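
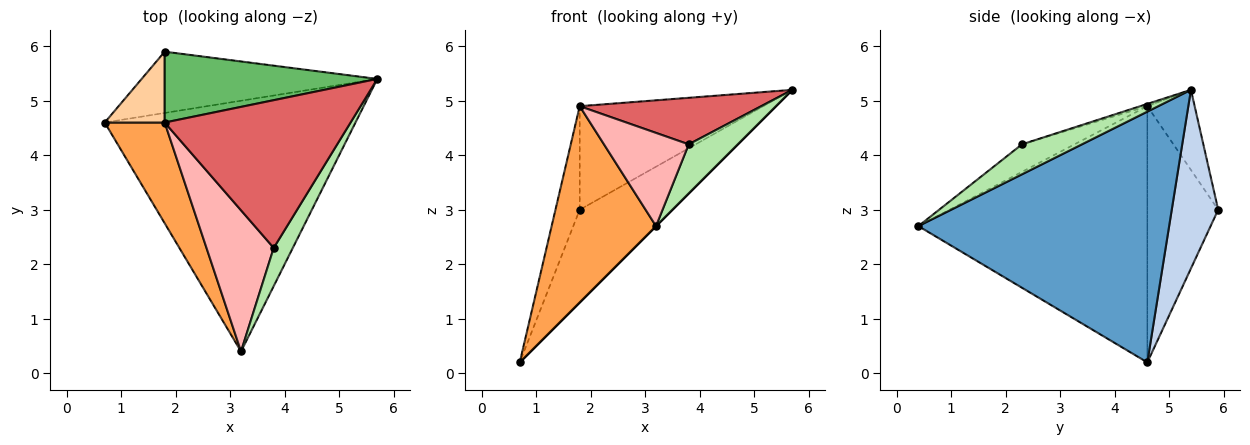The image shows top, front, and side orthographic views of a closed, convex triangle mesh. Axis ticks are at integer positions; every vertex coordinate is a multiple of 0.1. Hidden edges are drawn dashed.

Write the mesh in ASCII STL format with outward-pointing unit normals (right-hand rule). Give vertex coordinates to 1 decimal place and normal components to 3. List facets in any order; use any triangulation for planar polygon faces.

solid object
 facet normal 0.707 0.000 -0.707
  outer loop
   vertex 3.2 0.4 2.7
   vertex 0.7 4.6 0.2
   vertex 5.7 5.4 5.2
  endloop
 endfacet
 facet normal 0.386 0.770 -0.509
  outer loop
   vertex 1.8 5.9 3.0
   vertex 5.7 5.4 5.2
   vertex 0.7 4.6 0.2
  endloop
 endfacet
 facet normal -0.890 -0.406 0.208
  outer loop
   vertex 1.8 4.6 4.9
   vertex 0.7 4.6 0.2
   vertex 3.2 0.4 2.7
  endloop
 endfacet
 facet normal -0.924 0.316 0.216
  outer loop
   vertex 1.8 4.6 4.9
   vertex 1.8 5.9 3.0
   vertex 0.7 4.6 0.2
  endloop
 endfacet
 facet normal -0.208 0.807 0.552
  outer loop
   vertex 1.8 4.6 4.9
   vertex 5.7 5.4 5.2
   vertex 1.8 5.9 3.0
  endloop
 endfacet
 facet normal 0.694 -0.568 0.442
  outer loop
   vertex 3.8 2.3 4.2
   vertex 3.2 0.4 2.7
   vertex 5.7 5.4 5.2
  endloop
 endfacet
 facet normal -0.012 -0.300 0.954
  outer loop
   vertex 3.8 2.3 4.2
   vertex 5.7 5.4 5.2
   vertex 1.8 4.6 4.9
  endloop
 endfacet
 facet normal -0.323 -0.521 0.790
  outer loop
   vertex 3.8 2.3 4.2
   vertex 1.8 4.6 4.9
   vertex 3.2 0.4 2.7
  endloop
 endfacet
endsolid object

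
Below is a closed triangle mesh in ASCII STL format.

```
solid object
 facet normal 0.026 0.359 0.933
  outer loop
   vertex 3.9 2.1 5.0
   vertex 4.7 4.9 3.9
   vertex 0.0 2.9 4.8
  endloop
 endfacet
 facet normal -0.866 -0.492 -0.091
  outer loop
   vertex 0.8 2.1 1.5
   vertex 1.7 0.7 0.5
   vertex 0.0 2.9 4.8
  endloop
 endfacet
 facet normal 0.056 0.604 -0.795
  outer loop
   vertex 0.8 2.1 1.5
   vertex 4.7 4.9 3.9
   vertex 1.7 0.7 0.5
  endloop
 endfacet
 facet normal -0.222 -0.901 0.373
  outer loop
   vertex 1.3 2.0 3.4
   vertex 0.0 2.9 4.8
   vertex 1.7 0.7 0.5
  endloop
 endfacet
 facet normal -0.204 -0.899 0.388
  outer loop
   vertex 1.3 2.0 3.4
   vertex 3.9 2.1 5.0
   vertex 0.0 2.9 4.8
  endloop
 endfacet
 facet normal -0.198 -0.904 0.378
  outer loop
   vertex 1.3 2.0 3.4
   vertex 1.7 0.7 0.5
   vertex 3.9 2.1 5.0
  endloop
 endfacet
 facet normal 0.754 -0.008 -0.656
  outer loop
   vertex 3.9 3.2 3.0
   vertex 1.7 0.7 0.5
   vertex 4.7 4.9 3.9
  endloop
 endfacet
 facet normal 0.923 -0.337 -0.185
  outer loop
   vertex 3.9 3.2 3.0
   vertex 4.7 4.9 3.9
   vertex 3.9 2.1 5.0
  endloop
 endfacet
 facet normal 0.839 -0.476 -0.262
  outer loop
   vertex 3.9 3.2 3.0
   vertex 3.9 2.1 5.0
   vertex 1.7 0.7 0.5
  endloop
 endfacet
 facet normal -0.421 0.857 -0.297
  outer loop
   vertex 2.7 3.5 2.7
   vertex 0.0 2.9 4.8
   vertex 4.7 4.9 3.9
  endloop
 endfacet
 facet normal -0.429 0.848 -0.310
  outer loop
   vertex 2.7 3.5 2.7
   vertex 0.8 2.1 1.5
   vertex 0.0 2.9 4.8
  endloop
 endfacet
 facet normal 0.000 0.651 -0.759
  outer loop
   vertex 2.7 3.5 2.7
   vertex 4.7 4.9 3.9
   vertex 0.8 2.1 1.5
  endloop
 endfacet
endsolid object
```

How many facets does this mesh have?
12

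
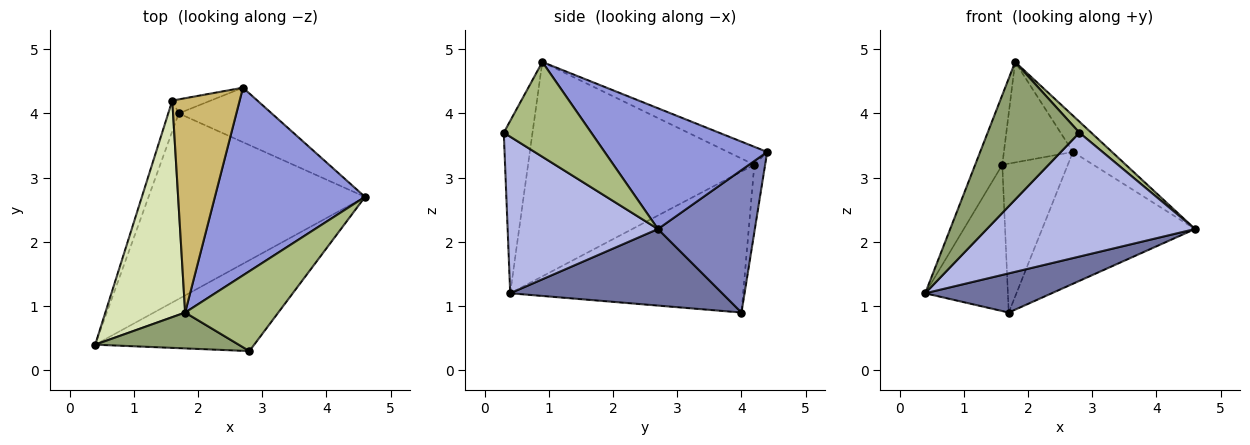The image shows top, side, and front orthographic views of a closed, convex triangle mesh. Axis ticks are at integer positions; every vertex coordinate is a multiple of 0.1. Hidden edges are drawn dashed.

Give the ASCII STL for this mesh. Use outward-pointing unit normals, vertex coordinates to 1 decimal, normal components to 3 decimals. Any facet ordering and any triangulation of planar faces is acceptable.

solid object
 facet normal 0.327 -0.195 -0.925
  outer loop
   vertex 1.7 4.0 0.9
   vertex 4.6 2.7 2.2
   vertex 0.4 0.4 1.2
  endloop
 endfacet
 facet normal 0.505 0.797 -0.330
  outer loop
   vertex 2.7 4.4 3.4
   vertex 4.6 2.7 2.2
   vertex 1.7 4.0 0.9
  endloop
 endfacet
 facet normal 0.620 0.149 0.771
  outer loop
   vertex 2.7 4.4 3.4
   vertex 1.8 0.9 4.8
   vertex 4.6 2.7 2.2
  endloop
 endfacet
 facet normal 0.503 -0.697 -0.511
  outer loop
   vertex 2.8 0.3 3.7
   vertex 0.4 0.4 1.2
   vertex 4.6 2.7 2.2
  endloop
 endfacet
 facet normal -0.290 -0.926 0.241
  outer loop
   vertex 2.8 0.3 3.7
   vertex 1.8 0.9 4.8
   vertex 0.4 0.4 1.2
  endloop
 endfacet
 facet normal 0.710 -0.096 0.698
  outer loop
   vertex 2.8 0.3 3.7
   vertex 4.6 2.7 2.2
   vertex 1.8 0.9 4.8
  endloop
 endfacet
 facet normal -0.940 0.334 -0.070
  outer loop
   vertex 1.6 4.2 3.2
   vertex 1.7 4.0 0.9
   vertex 0.4 0.4 1.2
  endloop
 endfacet
 facet normal -0.931 0.112 0.347
  outer loop
   vertex 1.6 4.2 3.2
   vertex 0.4 0.4 1.2
   vertex 1.8 0.9 4.8
  endloop
 endfacet
 facet normal -0.162 0.982 -0.092
  outer loop
   vertex 1.6 4.2 3.2
   vertex 2.7 4.4 3.4
   vertex 1.7 4.0 0.9
  endloop
 endfacet
 facet normal -0.235 0.412 0.880
  outer loop
   vertex 1.6 4.2 3.2
   vertex 1.8 0.9 4.8
   vertex 2.7 4.4 3.4
  endloop
 endfacet
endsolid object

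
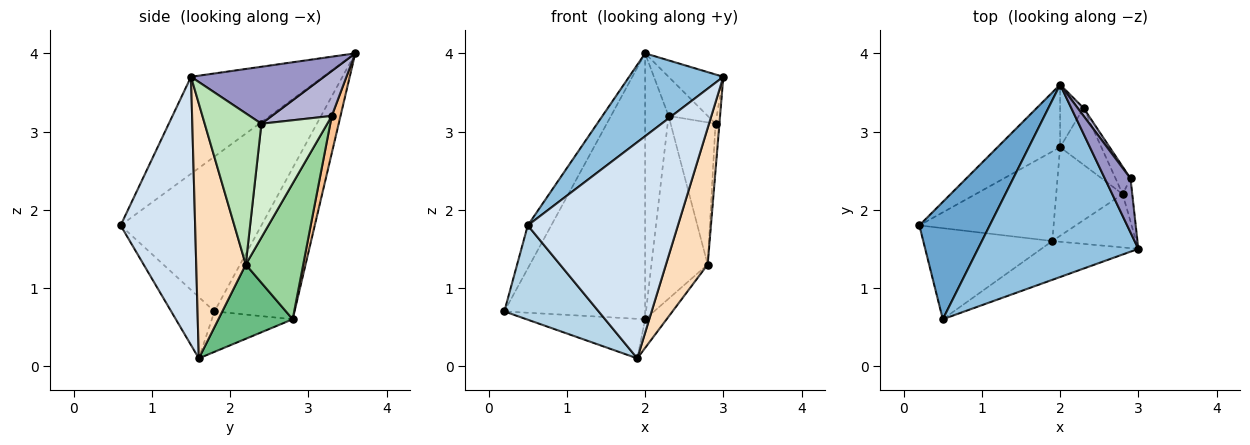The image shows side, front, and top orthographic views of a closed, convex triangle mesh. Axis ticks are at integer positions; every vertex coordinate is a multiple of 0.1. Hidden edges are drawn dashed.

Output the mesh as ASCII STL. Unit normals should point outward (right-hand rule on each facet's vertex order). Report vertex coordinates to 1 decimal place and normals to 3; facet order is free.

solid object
 facet normal -0.900 0.150 0.409
  outer loop
   vertex 0.5 0.6 1.8
   vertex 2.0 3.6 4.0
   vertex 0.2 1.8 0.7
  endloop
 endfacet
 facet normal -0.486 -0.346 0.803
  outer loop
   vertex 0.5 0.6 1.8
   vertex 3.0 1.5 3.7
   vertex 2.0 3.6 4.0
  endloop
 endfacet
 facet normal -0.313 -0.683 -0.660
  outer loop
   vertex 0.5 0.6 1.8
   vertex 0.2 1.8 0.7
   vertex 1.9 1.6 0.1
  endloop
 endfacet
 facet normal 0.439 -0.884 -0.159
  outer loop
   vertex 0.5 0.6 1.8
   vertex 1.9 1.6 0.1
   vertex 3.0 1.5 3.7
  endloop
 endfacet
 facet normal -0.484 0.852 -0.200
  outer loop
   vertex 2.0 2.8 0.6
   vertex 0.2 1.8 0.7
   vertex 2.0 3.6 4.0
  endloop
 endfacet
 facet normal -0.265 0.390 -0.882
  outer loop
   vertex 2.0 2.8 0.6
   vertex 1.9 1.6 0.1
   vertex 0.2 1.8 0.7
  endloop
 endfacet
 facet normal 0.341 0.915 -0.215
  outer loop
   vertex 2.3 3.3 3.2
   vertex 2.0 2.8 0.6
   vertex 2.0 3.6 4.0
  endloop
 endfacet
 facet normal 0.742 -0.625 -0.244
  outer loop
   vertex 2.8 2.2 1.3
   vertex 3.0 1.5 3.7
   vertex 1.9 1.6 0.1
  endloop
 endfacet
 facet normal 0.728 0.211 -0.652
  outer loop
   vertex 2.8 2.2 1.3
   vertex 1.9 1.6 0.1
   vertex 2.0 2.8 0.6
  endloop
 endfacet
 facet normal 0.698 0.684 -0.212
  outer loop
   vertex 2.8 2.2 1.3
   vertex 2.0 2.8 0.6
   vertex 2.3 3.3 3.2
  endloop
 endfacet
 facet normal 0.996 0.069 -0.063
  outer loop
   vertex 2.9 2.4 3.1
   vertex 3.0 1.5 3.7
   vertex 2.8 2.2 1.3
  endloop
 endfacet
 facet normal 0.822 0.560 -0.108
  outer loop
   vertex 2.9 2.4 3.1
   vertex 2.8 2.2 1.3
   vertex 2.3 3.3 3.2
  endloop
 endfacet
 facet normal 0.853 0.351 0.385
  outer loop
   vertex 2.9 2.4 3.1
   vertex 2.0 3.6 4.0
   vertex 3.0 1.5 3.7
  endloop
 endfacet
 facet normal 0.833 0.543 0.109
  outer loop
   vertex 2.9 2.4 3.1
   vertex 2.3 3.3 3.2
   vertex 2.0 3.6 4.0
  endloop
 endfacet
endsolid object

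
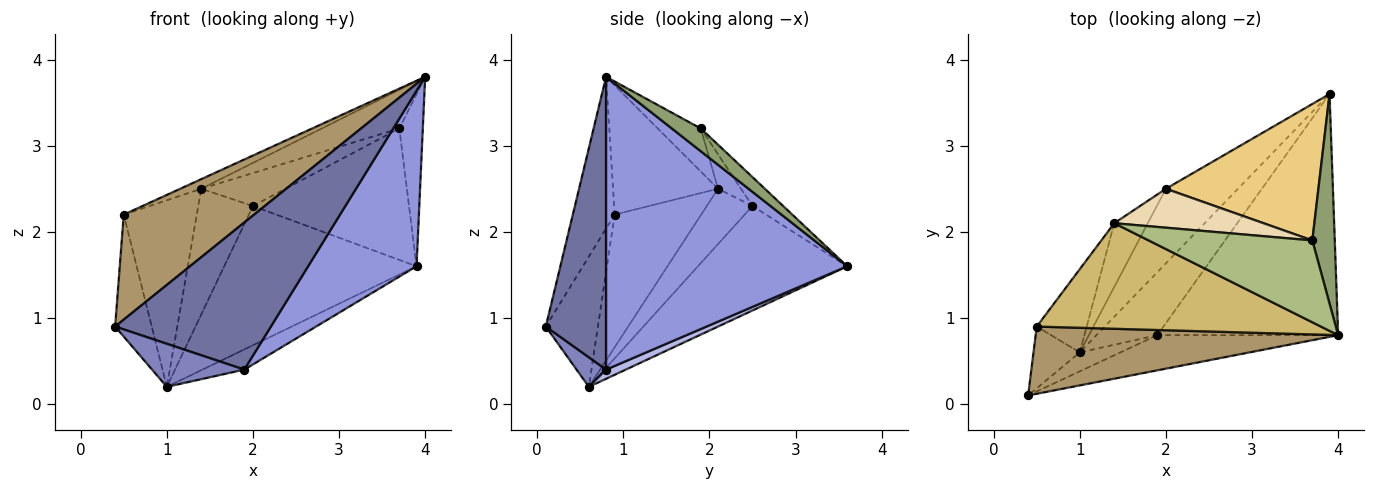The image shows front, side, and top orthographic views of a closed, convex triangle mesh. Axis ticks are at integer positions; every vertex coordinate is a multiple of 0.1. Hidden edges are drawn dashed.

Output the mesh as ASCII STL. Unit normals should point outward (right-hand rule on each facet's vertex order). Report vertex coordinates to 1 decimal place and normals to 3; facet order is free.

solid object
 facet normal 0.352 -0.910 -0.218
  outer loop
   vertex 1.9 0.8 0.4
   vertex 4.0 0.8 3.8
   vertex 0.4 0.1 0.9
  endloop
 endfacet
 facet normal 0.281 -0.878 -0.387
  outer loop
   vertex 1.9 0.8 0.4
   vertex 0.4 0.1 0.9
   vertex 1.0 0.6 0.2
  endloop
 endfacet
 facet normal 0.795 -0.357 -0.491
  outer loop
   vertex 1.9 0.8 0.4
   vertex 3.9 3.6 1.6
   vertex 4.0 0.8 3.8
  endloop
 endfacet
 facet normal 0.142 0.302 -0.943
  outer loop
   vertex 1.9 0.8 0.4
   vertex 1.0 0.6 0.2
   vertex 3.9 3.6 1.6
  endloop
 endfacet
 facet normal 0.617 0.500 0.608
  outer loop
   vertex 3.7 1.9 3.2
   vertex 4.0 0.8 3.8
   vertex 3.9 3.6 1.6
  endloop
 endfacet
 facet normal -0.231 0.416 0.879
  outer loop
   vertex 3.7 1.9 3.2
   vertex 1.4 2.1 2.5
   vertex 4.0 0.8 3.8
  endloop
 endfacet
 facet normal -0.786 0.552 -0.279
  outer loop
   vertex 0.5 0.9 2.2
   vertex 1.0 0.6 0.2
   vertex 0.4 0.1 0.9
  endloop
 endfacet
 facet normal -0.734 0.620 -0.277
  outer loop
   vertex 0.5 0.9 2.2
   vertex 1.4 2.1 2.5
   vertex 1.0 0.6 0.2
  endloop
 endfacet
 facet normal -0.261 -0.813 0.520
  outer loop
   vertex 0.5 0.9 2.2
   vertex 0.4 0.1 0.9
   vertex 4.0 0.8 3.8
  endloop
 endfacet
 facet normal -0.412 0.082 0.907
  outer loop
   vertex 0.5 0.9 2.2
   vertex 4.0 0.8 3.8
   vertex 1.4 2.1 2.5
  endloop
 endfacet
 facet normal -0.135 0.687 0.714
  outer loop
   vertex 2.0 2.5 2.3
   vertex 3.7 1.9 3.2
   vertex 3.9 3.6 1.6
  endloop
 endfacet
 facet normal -0.173 0.636 0.752
  outer loop
   vertex 2.0 2.5 2.3
   vertex 1.4 2.1 2.5
   vertex 3.7 1.9 3.2
  endloop
 endfacet
 facet normal -0.565 0.728 -0.389
  outer loop
   vertex 2.0 2.5 2.3
   vertex 3.9 3.6 1.6
   vertex 1.0 0.6 0.2
  endloop
 endfacet
 facet normal -0.598 0.715 -0.362
  outer loop
   vertex 2.0 2.5 2.3
   vertex 1.0 0.6 0.2
   vertex 1.4 2.1 2.5
  endloop
 endfacet
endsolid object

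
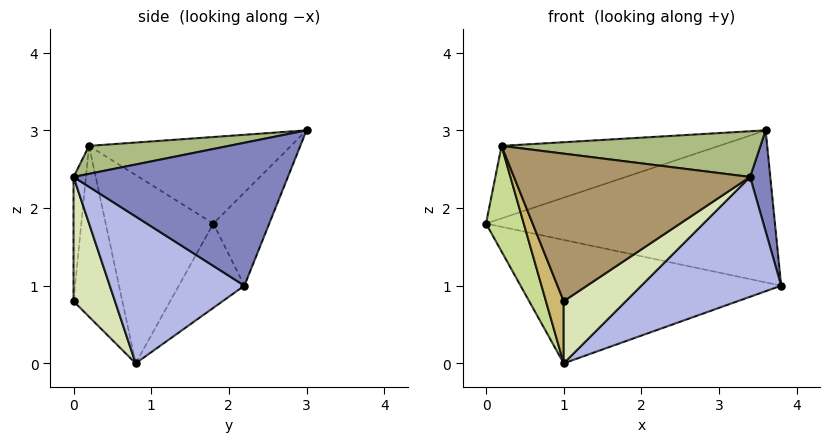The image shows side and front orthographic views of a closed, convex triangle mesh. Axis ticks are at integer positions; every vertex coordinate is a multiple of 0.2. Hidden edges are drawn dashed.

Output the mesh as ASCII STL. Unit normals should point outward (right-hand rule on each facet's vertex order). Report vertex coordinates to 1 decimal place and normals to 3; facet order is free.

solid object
 facet normal -0.176 0.908 -0.381
  outer loop
   vertex 3.6 3.0 3.0
   vertex 3.8 2.2 1.0
   vertex 0.0 1.8 1.8
  endloop
 endfacet
 facet normal 0.986 -0.093 0.136
  outer loop
   vertex 3.6 3.0 3.0
   vertex 3.4 0.0 2.4
   vertex 3.8 2.2 1.0
  endloop
 endfacet
 facet normal -0.202 0.804 -0.559
  outer loop
   vertex 1.0 0.8 0.0
   vertex 0.0 1.8 1.8
   vertex 3.8 2.2 1.0
  endloop
 endfacet
 facet normal 0.507 -0.526 -0.682
  outer loop
   vertex 1.0 0.8 0.0
   vertex 3.8 2.2 1.0
   vertex 3.4 0.0 2.4
  endloop
 endfacet
 facet normal -0.413 0.445 0.795
  outer loop
   vertex 0.2 0.2 2.8
   vertex 3.6 3.0 3.0
   vertex 0.0 1.8 1.8
  endloop
 endfacet
 facet normal 0.109 -0.202 0.973
  outer loop
   vertex 0.2 0.2 2.8
   vertex 3.4 0.0 2.4
   vertex 3.6 3.0 3.0
  endloop
 endfacet
 facet normal -0.893 -0.313 -0.322
  outer loop
   vertex 0.2 0.2 2.8
   vertex 0.0 1.8 1.8
   vertex 1.0 0.8 0.0
  endloop
 endfacet
 facet normal 0.426 -0.640 -0.640
  outer loop
   vertex 1.0 0.0 0.8
   vertex 1.0 0.8 0.0
   vertex 3.4 0.0 2.4
  endloop
 endfacet
 facet normal -0.052 -0.996 0.079
  outer loop
   vertex 1.0 0.0 0.8
   vertex 3.4 0.0 2.4
   vertex 0.2 0.2 2.8
  endloop
 endfacet
 facet normal -0.889 -0.323 -0.323
  outer loop
   vertex 1.0 0.0 0.8
   vertex 0.2 0.2 2.8
   vertex 1.0 0.8 0.0
  endloop
 endfacet
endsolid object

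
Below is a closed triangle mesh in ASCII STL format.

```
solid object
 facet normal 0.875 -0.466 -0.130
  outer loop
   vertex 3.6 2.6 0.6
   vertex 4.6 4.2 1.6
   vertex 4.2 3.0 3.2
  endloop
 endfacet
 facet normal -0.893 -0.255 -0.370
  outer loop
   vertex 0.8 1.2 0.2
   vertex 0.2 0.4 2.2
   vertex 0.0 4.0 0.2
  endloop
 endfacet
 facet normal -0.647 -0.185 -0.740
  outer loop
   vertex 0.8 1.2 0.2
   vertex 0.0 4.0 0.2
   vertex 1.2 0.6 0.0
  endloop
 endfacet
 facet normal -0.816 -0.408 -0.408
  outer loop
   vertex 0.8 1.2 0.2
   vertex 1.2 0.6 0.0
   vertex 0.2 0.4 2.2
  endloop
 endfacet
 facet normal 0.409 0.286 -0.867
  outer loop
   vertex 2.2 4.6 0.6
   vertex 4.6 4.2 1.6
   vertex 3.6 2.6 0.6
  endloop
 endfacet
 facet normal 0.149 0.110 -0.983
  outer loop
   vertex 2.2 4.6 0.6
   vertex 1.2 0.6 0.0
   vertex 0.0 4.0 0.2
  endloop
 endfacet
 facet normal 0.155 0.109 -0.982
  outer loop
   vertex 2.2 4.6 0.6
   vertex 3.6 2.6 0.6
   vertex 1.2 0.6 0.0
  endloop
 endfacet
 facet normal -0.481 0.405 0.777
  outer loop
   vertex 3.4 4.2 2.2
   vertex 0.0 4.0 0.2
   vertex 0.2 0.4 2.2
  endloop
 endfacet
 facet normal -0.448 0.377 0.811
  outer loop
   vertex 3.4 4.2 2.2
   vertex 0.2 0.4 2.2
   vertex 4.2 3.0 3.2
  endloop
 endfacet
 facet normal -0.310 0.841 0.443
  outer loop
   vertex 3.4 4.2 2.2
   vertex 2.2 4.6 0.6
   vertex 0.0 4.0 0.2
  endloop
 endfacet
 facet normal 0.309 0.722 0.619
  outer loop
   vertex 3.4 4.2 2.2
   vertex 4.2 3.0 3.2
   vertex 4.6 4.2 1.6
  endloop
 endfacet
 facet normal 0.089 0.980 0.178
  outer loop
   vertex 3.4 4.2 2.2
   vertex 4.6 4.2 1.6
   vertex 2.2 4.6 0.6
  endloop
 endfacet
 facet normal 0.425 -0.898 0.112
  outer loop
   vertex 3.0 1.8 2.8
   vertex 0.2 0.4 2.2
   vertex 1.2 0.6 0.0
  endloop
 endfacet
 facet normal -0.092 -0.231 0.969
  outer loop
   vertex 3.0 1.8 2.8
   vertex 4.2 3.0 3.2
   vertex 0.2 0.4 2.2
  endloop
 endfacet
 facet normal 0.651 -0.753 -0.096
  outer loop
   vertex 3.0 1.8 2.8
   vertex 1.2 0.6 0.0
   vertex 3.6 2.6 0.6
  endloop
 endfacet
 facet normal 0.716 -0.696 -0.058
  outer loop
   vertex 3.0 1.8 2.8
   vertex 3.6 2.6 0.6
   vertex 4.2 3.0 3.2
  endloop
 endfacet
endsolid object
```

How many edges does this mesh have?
24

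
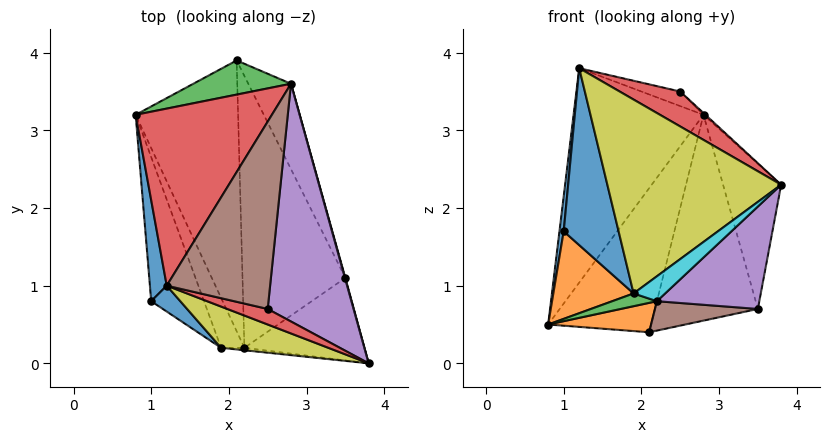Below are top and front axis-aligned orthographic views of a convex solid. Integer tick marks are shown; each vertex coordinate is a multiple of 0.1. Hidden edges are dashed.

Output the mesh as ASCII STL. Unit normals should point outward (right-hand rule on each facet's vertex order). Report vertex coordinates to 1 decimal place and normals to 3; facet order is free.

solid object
 facet normal -0.995 -0.034 0.098
  outer loop
   vertex 1.0 0.8 1.7
   vertex 1.2 1.0 3.8
   vertex 0.8 3.2 0.5
  endloop
 endfacet
 facet normal -0.018 -0.108 -0.994
  outer loop
   vertex 2.2 0.2 0.8
   vertex 0.8 3.2 0.5
   vertex 2.1 3.9 0.4
  endloop
 endfacet
 facet normal -0.452 0.868 0.206
  outer loop
   vertex 2.8 3.6 3.2
   vertex 2.1 3.9 0.4
   vertex 0.8 3.2 0.5
  endloop
 endfacet
 facet normal -0.712 0.541 0.447
  outer loop
   vertex 2.8 3.6 3.2
   vertex 0.8 3.2 0.5
   vertex 1.2 1.0 3.8
  endloop
 endfacet
 facet normal 0.441 -0.699 -0.563
  outer loop
   vertex 3.5 1.1 0.7
   vertex 3.8 0.0 2.3
   vertex 2.2 0.2 0.8
  endloop
 endfacet
 facet normal -0.002 -0.108 -0.994
  outer loop
   vertex 3.5 1.1 0.7
   vertex 2.2 0.2 0.8
   vertex 2.1 3.9 0.4
  endloop
 endfacet
 facet normal 0.964 0.267 0.003
  outer loop
   vertex 3.5 1.1 0.7
   vertex 2.8 3.6 3.2
   vertex 3.8 0.0 2.3
  endloop
 endfacet
 facet normal 0.888 0.425 -0.176
  outer loop
   vertex 3.5 1.1 0.7
   vertex 2.1 3.9 0.4
   vertex 2.8 3.6 3.2
  endloop
 endfacet
 facet normal -0.248 -0.948 0.201
  outer loop
   vertex 1.9 0.2 0.9
   vertex 3.8 0.0 2.3
   vertex 1.2 1.0 3.8
  endloop
 endfacet
 facet normal -0.033 -0.995 -0.098
  outer loop
   vertex 1.9 0.2 0.9
   vertex 2.2 0.2 0.8
   vertex 3.8 0.0 2.3
  endloop
 endfacet
 facet normal -0.469 -0.874 0.128
  outer loop
   vertex 1.9 0.2 0.9
   vertex 1.2 1.0 3.8
   vertex 1.0 0.8 1.7
  endloop
 endfacet
 facet normal -0.742 -0.348 -0.573
  outer loop
   vertex 1.9 0.2 0.9
   vertex 1.0 0.8 1.7
   vertex 0.8 3.2 0.5
  endloop
 endfacet
 facet normal -0.307 -0.236 -0.922
  outer loop
   vertex 1.9 0.2 0.9
   vertex 0.8 3.2 0.5
   vertex 2.2 0.2 0.8
  endloop
 endfacet
 facet normal -0.116 -0.908 0.403
  outer loop
   vertex 2.5 0.7 3.5
   vertex 1.2 1.0 3.8
   vertex 3.8 0.0 2.3
  endloop
 endfacet
 facet normal 0.680 0.006 0.733
  outer loop
   vertex 2.5 0.7 3.5
   vertex 3.8 0.0 2.3
   vertex 2.8 3.6 3.2
  endloop
 endfacet
 facet normal 0.241 0.075 0.968
  outer loop
   vertex 2.5 0.7 3.5
   vertex 2.8 3.6 3.2
   vertex 1.2 1.0 3.8
  endloop
 endfacet
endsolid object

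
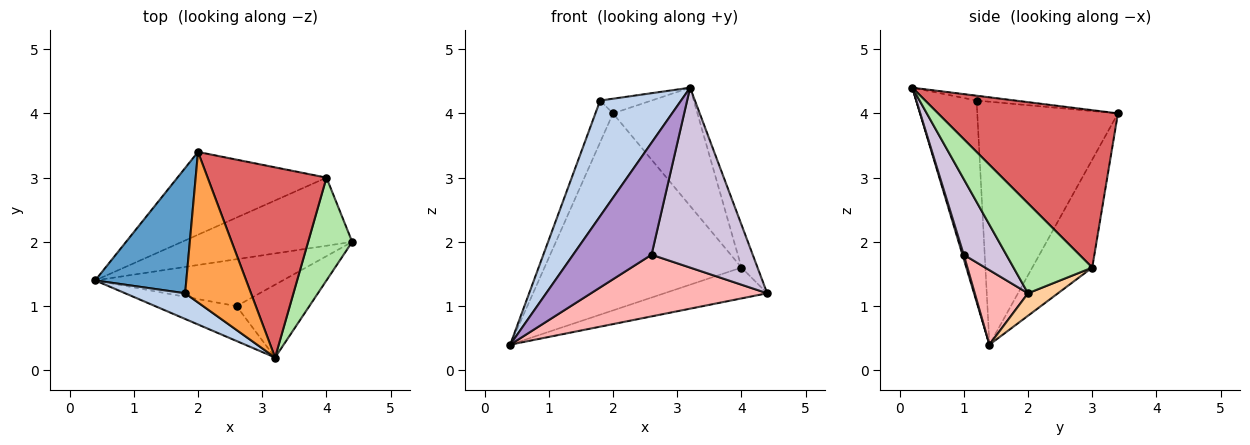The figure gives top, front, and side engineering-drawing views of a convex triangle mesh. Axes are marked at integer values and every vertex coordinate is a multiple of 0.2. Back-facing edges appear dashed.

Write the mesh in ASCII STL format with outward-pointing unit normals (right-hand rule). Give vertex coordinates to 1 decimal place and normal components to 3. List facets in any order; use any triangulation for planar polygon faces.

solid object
 facet normal -0.930 0.116 0.349
  outer loop
   vertex 1.8 1.2 4.2
   vertex 2.0 3.4 4.0
   vertex 0.4 1.4 0.4
  endloop
 endfacet
 facet normal -0.589 -0.789 0.175
  outer loop
   vertex 1.8 1.2 4.2
   vertex 0.4 1.4 0.4
   vertex 3.2 0.2 4.4
  endloop
 endfacet
 facet normal -0.073 0.097 0.993
  outer loop
   vertex 1.8 1.2 4.2
   vertex 3.2 0.2 4.4
   vertex 2.0 3.4 4.0
  endloop
 endfacet
 facet normal 0.119 0.410 -0.904
  outer loop
   vertex 4.0 3.0 1.6
   vertex 4.4 2.0 1.2
   vertex 0.4 1.4 0.4
  endloop
 endfacet
 facet normal -0.270 0.888 -0.373
  outer loop
   vertex 4.0 3.0 1.6
   vertex 0.4 1.4 0.4
   vertex 2.0 3.4 4.0
  endloop
 endfacet
 facet normal 0.883 0.180 0.433
  outer loop
   vertex 4.0 3.0 1.6
   vertex 3.2 0.2 4.4
   vertex 4.4 2.0 1.2
  endloop
 endfacet
 facet normal 0.747 0.351 0.564
  outer loop
   vertex 4.0 3.0 1.6
   vertex 2.0 3.4 4.0
   vertex 3.2 0.2 4.4
  endloop
 endfacet
 facet normal 0.234 -0.774 -0.589
  outer loop
   vertex 2.6 1.0 1.8
   vertex 0.4 1.4 0.4
   vertex 4.4 2.0 1.2
  endloop
 endfacet
 facet normal 0.016 -0.955 -0.297
  outer loop
   vertex 2.6 1.0 1.8
   vertex 3.2 0.2 4.4
   vertex 0.4 1.4 0.4
  endloop
 endfacet
 facet normal 0.363 -0.864 -0.350
  outer loop
   vertex 2.6 1.0 1.8
   vertex 4.4 2.0 1.2
   vertex 3.2 0.2 4.4
  endloop
 endfacet
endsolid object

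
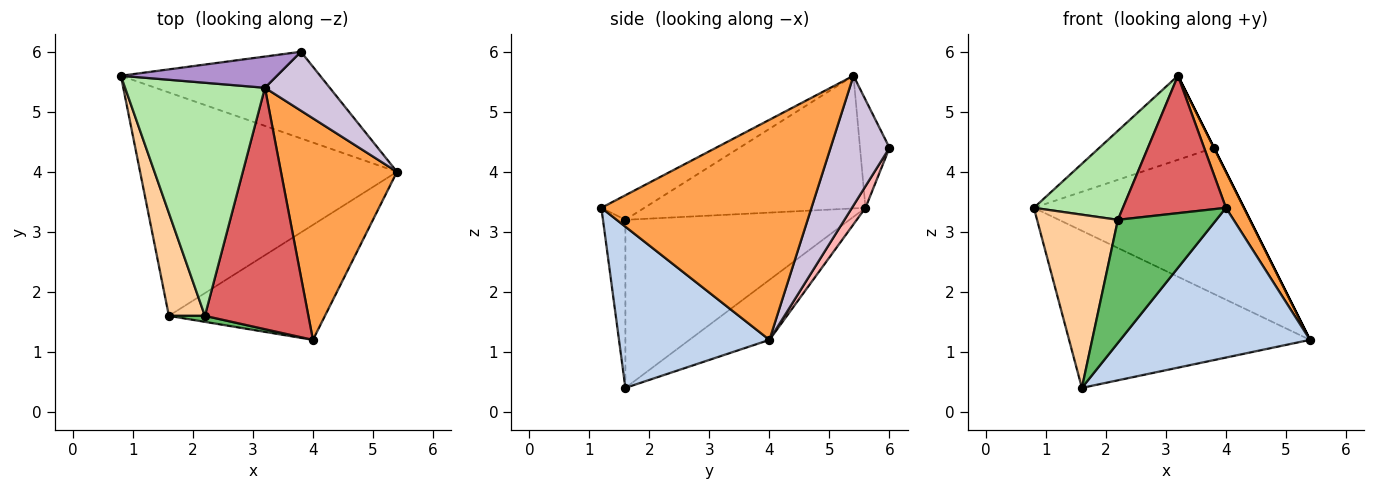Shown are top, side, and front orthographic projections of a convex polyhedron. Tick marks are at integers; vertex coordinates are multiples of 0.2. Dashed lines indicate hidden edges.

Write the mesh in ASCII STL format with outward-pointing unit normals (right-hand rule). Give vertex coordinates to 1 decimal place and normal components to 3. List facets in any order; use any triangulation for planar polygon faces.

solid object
 facet normal -0.188 0.565 -0.803
  outer loop
   vertex 1.6 1.6 0.4
   vertex 0.8 5.6 3.4
   vertex 5.4 4.0 1.2
  endloop
 endfacet
 facet normal 0.533 -0.671 -0.516
  outer loop
   vertex 4.0 1.2 3.4
   vertex 1.6 1.6 0.4
   vertex 5.4 4.0 1.2
  endloop
 endfacet
 facet normal 0.882 -0.076 0.465
  outer loop
   vertex 3.2 5.4 5.6
   vertex 4.0 1.2 3.4
   vertex 5.4 4.0 1.2
  endloop
 endfacet
 facet normal -0.922 -0.333 0.198
  outer loop
   vertex 2.2 1.6 3.2
   vertex 0.8 5.6 3.4
   vertex 1.6 1.6 0.4
  endloop
 endfacet
 facet normal -0.222 -0.974 0.048
  outer loop
   vertex 2.2 1.6 3.2
   vertex 1.6 1.6 0.4
   vertex 4.0 1.2 3.4
  endloop
 endfacet
 facet normal -0.663 -0.267 0.699
  outer loop
   vertex 2.2 1.6 3.2
   vertex 3.2 5.4 5.6
   vertex 0.8 5.6 3.4
  endloop
 endfacet
 facet normal -0.202 -0.484 0.851
  outer loop
   vertex 2.2 1.6 3.2
   vertex 4.0 1.2 3.4
   vertex 3.2 5.4 5.6
  endloop
 endfacet
 facet normal 0.055 0.859 -0.509
  outer loop
   vertex 3.8 6.0 4.4
   vertex 5.4 4.0 1.2
   vertex 0.8 5.6 3.4
  endloop
 endfacet
 facet normal -0.234 0.911 0.338
  outer loop
   vertex 3.8 6.0 4.4
   vertex 0.8 5.6 3.4
   vertex 3.2 5.4 5.6
  endloop
 endfacet
 facet normal 0.894 0.000 0.447
  outer loop
   vertex 3.8 6.0 4.4
   vertex 3.2 5.4 5.6
   vertex 5.4 4.0 1.2
  endloop
 endfacet
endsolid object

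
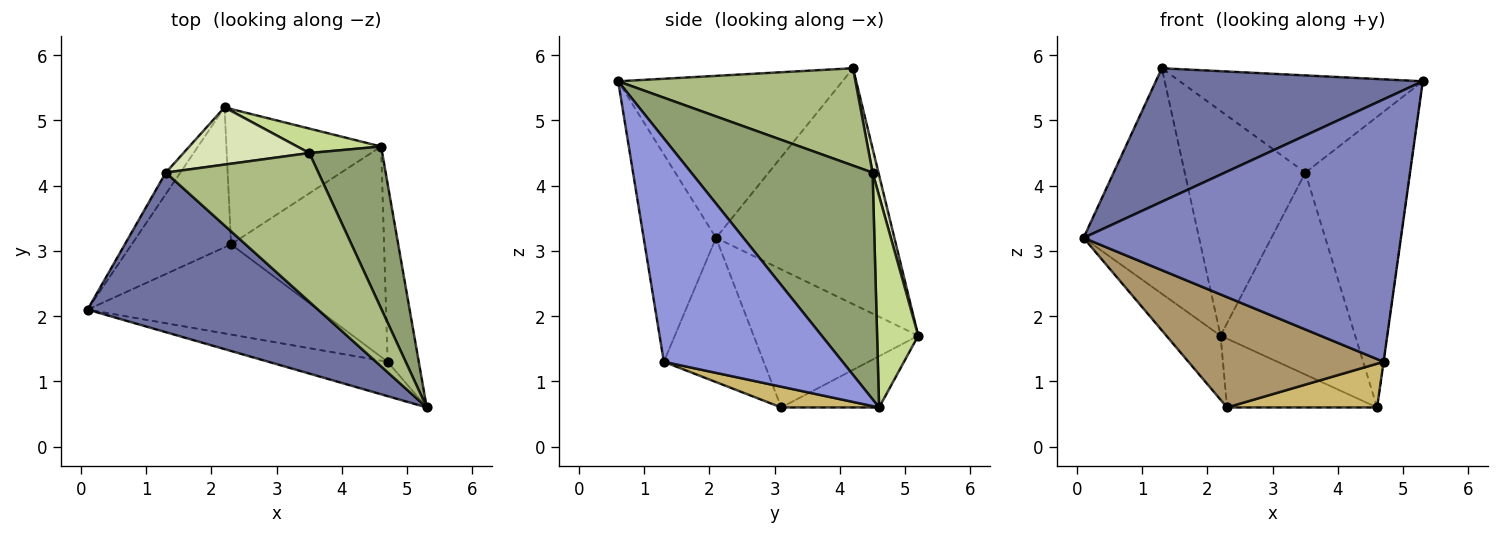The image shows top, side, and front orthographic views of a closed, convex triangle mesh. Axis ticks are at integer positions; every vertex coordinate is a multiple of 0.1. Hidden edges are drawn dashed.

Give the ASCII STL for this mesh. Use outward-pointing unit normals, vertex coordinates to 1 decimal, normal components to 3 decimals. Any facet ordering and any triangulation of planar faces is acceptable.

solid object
 facet normal -0.475 -0.565 0.675
  outer loop
   vertex 1.3 4.2 5.8
   vertex 0.1 2.1 3.2
   vertex 5.3 0.6 5.6
  endloop
 endfacet
 facet normal -0.221 -0.967 -0.127
  outer loop
   vertex 4.7 1.3 1.3
   vertex 5.3 0.6 5.6
   vertex 0.1 2.1 3.2
  endloop
 endfacet
 facet normal 0.990 0.001 -0.138
  outer loop
   vertex 4.7 1.3 1.3
   vertex 4.6 4.6 0.6
   vertex 5.3 0.6 5.6
  endloop
 endfacet
 facet normal -0.838 0.543 -0.052
  outer loop
   vertex 2.2 5.2 1.7
   vertex 0.1 2.1 3.2
   vertex 1.3 4.2 5.8
  endloop
 endfacet
 facet normal 0.834 0.481 0.268
  outer loop
   vertex 3.5 4.5 4.2
   vertex 5.3 0.6 5.6
   vertex 4.6 4.6 0.6
  endloop
 endfacet
 facet normal 0.471 0.483 0.738
  outer loop
   vertex 3.5 4.5 4.2
   vertex 1.3 4.2 5.8
   vertex 5.3 0.6 5.6
  endloop
 endfacet
 facet normal 0.290 0.950 0.115
  outer loop
   vertex 3.5 4.5 4.2
   vertex 4.6 4.6 0.6
   vertex 2.2 5.2 1.7
  endloop
 endfacet
 facet normal 0.047 0.968 0.246
  outer loop
   vertex 3.5 4.5 4.2
   vertex 2.2 5.2 1.7
   vertex 1.3 4.2 5.8
  endloop
 endfacet
 facet normal -0.368 -0.720 -0.588
  outer loop
   vertex 2.3 3.1 0.6
   vertex 4.7 1.3 1.3
   vertex 0.1 2.1 3.2
  endloop
 endfacet
 facet normal 0.132 -0.202 -0.971
  outer loop
   vertex 2.3 3.1 0.6
   vertex 4.6 4.6 0.6
   vertex 4.7 1.3 1.3
  endloop
 endfacet
 facet normal -0.784 0.258 -0.564
  outer loop
   vertex 2.3 3.1 0.6
   vertex 0.1 2.1 3.2
   vertex 2.2 5.2 1.7
  endloop
 endfacet
 facet normal -0.283 0.434 -0.855
  outer loop
   vertex 2.3 3.1 0.6
   vertex 2.2 5.2 1.7
   vertex 4.6 4.6 0.6
  endloop
 endfacet
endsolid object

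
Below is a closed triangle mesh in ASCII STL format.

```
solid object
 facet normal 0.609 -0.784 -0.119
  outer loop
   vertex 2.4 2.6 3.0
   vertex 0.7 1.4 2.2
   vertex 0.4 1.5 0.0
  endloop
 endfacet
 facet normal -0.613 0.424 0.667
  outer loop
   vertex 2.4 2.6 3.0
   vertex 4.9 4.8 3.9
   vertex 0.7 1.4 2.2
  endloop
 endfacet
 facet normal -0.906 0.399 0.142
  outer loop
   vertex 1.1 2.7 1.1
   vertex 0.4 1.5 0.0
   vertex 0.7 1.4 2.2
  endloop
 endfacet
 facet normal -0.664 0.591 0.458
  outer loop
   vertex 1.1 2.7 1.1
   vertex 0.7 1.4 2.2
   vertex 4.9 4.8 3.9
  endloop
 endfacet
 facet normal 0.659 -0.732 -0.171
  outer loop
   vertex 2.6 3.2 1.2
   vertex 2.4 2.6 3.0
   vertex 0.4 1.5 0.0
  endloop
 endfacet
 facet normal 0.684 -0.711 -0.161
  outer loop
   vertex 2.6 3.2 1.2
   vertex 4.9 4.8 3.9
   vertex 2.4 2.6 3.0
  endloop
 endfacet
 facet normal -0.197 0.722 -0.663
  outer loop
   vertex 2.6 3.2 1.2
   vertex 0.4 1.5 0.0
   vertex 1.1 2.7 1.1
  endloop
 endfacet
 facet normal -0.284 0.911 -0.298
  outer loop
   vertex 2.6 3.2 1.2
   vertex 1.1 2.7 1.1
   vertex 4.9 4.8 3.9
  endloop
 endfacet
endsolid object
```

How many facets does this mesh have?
8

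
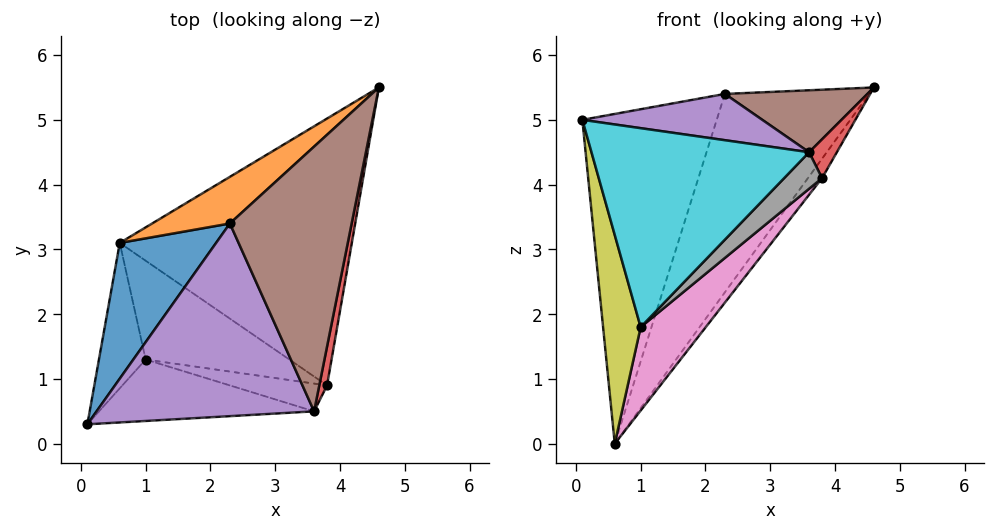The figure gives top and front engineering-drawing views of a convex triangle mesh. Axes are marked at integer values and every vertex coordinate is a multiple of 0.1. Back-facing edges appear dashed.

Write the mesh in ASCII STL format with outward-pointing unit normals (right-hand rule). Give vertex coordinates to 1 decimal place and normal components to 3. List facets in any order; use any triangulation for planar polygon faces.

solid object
 facet normal -0.808 0.545 0.224
  outer loop
   vertex 2.3 3.4 5.4
   vertex 0.6 3.1 0.0
   vertex 0.1 0.3 5.0
  endloop
 endfacet
 facet normal -0.668 0.724 0.170
  outer loop
   vertex 2.3 3.4 5.4
   vertex 4.6 5.5 5.5
   vertex 0.6 3.1 0.0
  endloop
 endfacet
 facet normal 0.799 0.044 -0.600
  outer loop
   vertex 3.8 0.9 4.1
   vertex 0.6 3.1 0.0
   vertex 4.6 5.5 5.5
  endloop
 endfacet
 facet normal 0.943 -0.236 0.236
  outer loop
   vertex 3.6 0.5 4.5
   vertex 3.8 0.9 4.1
   vertex 4.6 5.5 5.5
  endloop
 endfacet
 facet normal 0.151 -0.231 0.961
  outer loop
   vertex 3.6 0.5 4.5
   vertex 2.3 3.4 5.4
   vertex 0.1 0.3 5.0
  endloop
 endfacet
 facet normal 0.164 -0.225 0.961
  outer loop
   vertex 3.6 0.5 4.5
   vertex 4.6 5.5 5.5
   vertex 2.3 3.4 5.4
  endloop
 endfacet
 facet normal 0.472 -0.569 -0.674
  outer loop
   vertex 1.0 1.3 1.8
   vertex 0.6 3.1 0.0
   vertex 3.8 0.9 4.1
  endloop
 endfacet
 facet normal 0.358 -0.744 -0.565
  outer loop
   vertex 1.0 1.3 1.8
   vertex 3.8 0.9 4.1
   vertex 3.6 0.5 4.5
  endloop
 endfacet
 facet normal -0.746 -0.546 -0.381
  outer loop
   vertex 1.0 1.3 1.8
   vertex 0.1 0.3 5.0
   vertex 0.6 3.1 0.0
  endloop
 endfacet
 facet normal 0.012 -0.955 -0.295
  outer loop
   vertex 1.0 1.3 1.8
   vertex 3.6 0.5 4.5
   vertex 0.1 0.3 5.0
  endloop
 endfacet
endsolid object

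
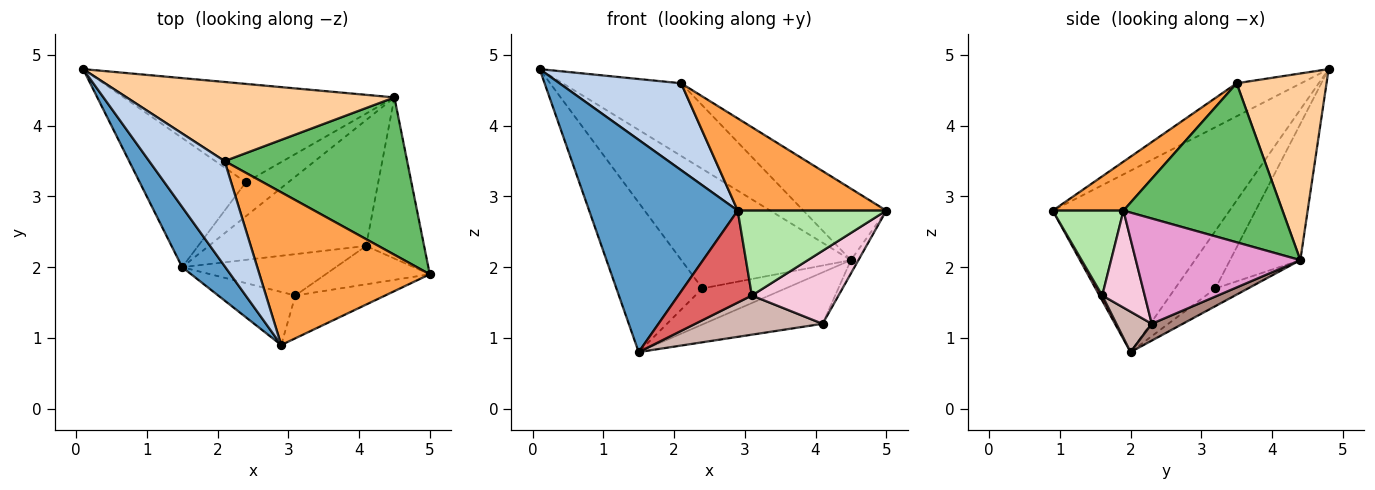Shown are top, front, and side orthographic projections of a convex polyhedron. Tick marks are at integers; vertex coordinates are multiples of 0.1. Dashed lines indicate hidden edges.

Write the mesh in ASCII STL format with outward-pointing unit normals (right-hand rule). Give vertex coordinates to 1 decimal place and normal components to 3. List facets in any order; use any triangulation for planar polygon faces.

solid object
 facet normal -0.753 -0.633 0.179
  outer loop
   vertex 1.5 2.0 0.8
   vertex 2.9 0.9 2.8
   vertex 0.1 4.8 4.8
  endloop
 endfacet
 facet normal -0.319 -0.604 0.730
  outer loop
   vertex 2.1 3.5 4.6
   vertex 0.1 4.8 4.8
   vertex 2.9 0.9 2.8
  endloop
 endfacet
 facet normal 0.239 -0.502 0.831
  outer loop
   vertex 2.1 3.5 4.6
   vertex 2.9 0.9 2.8
   vertex 5.0 1.9 2.8
  endloop
 endfacet
 facet normal 0.457 0.602 0.655
  outer loop
   vertex 2.1 3.5 4.6
   vertex 4.5 4.4 2.1
   vertex 0.1 4.8 4.8
  endloop
 endfacet
 facet normal 0.621 0.324 0.713
  outer loop
   vertex 2.1 3.5 4.6
   vertex 5.0 1.9 2.8
   vertex 4.5 4.4 2.1
  endloop
 endfacet
 facet normal 0.391 -0.822 -0.414
  outer loop
   vertex 3.1 1.6 1.6
   vertex 5.0 1.9 2.8
   vertex 2.9 0.9 2.8
  endloop
 endfacet
 facet normal 0.033 -0.866 -0.499
  outer loop
   vertex 3.1 1.6 1.6
   vertex 2.9 0.9 2.8
   vertex 1.5 2.0 0.8
  endloop
 endfacet
 facet normal -0.335 0.713 -0.616
  outer loop
   vertex 2.4 3.2 1.7
   vertex 1.5 2.0 0.8
   vertex 0.1 4.8 4.8
  endloop
 endfacet
 facet normal -0.305 0.735 -0.606
  outer loop
   vertex 2.4 3.2 1.7
   vertex 0.1 4.8 4.8
   vertex 4.5 4.4 2.1
  endloop
 endfacet
 facet normal -0.275 0.700 -0.659
  outer loop
   vertex 2.4 3.2 1.7
   vertex 4.5 4.4 2.1
   vertex 1.5 2.0 0.8
  endloop
 endfacet
 facet normal 0.098 0.376 -0.921
  outer loop
   vertex 4.1 2.3 1.2
   vertex 1.5 2.0 0.8
   vertex 4.5 4.4 2.1
  endloop
 endfacet
 facet normal 0.188 -0.676 -0.713
  outer loop
   vertex 4.1 2.3 1.2
   vertex 3.1 1.6 1.6
   vertex 1.5 2.0 0.8
  endloop
 endfacet
 facet normal 0.875 0.040 -0.482
  outer loop
   vertex 4.1 2.3 1.2
   vertex 4.5 4.4 2.1
   vertex 5.0 1.9 2.8
  endloop
 endfacet
 facet normal 0.398 -0.812 -0.427
  outer loop
   vertex 4.1 2.3 1.2
   vertex 5.0 1.9 2.8
   vertex 3.1 1.6 1.6
  endloop
 endfacet
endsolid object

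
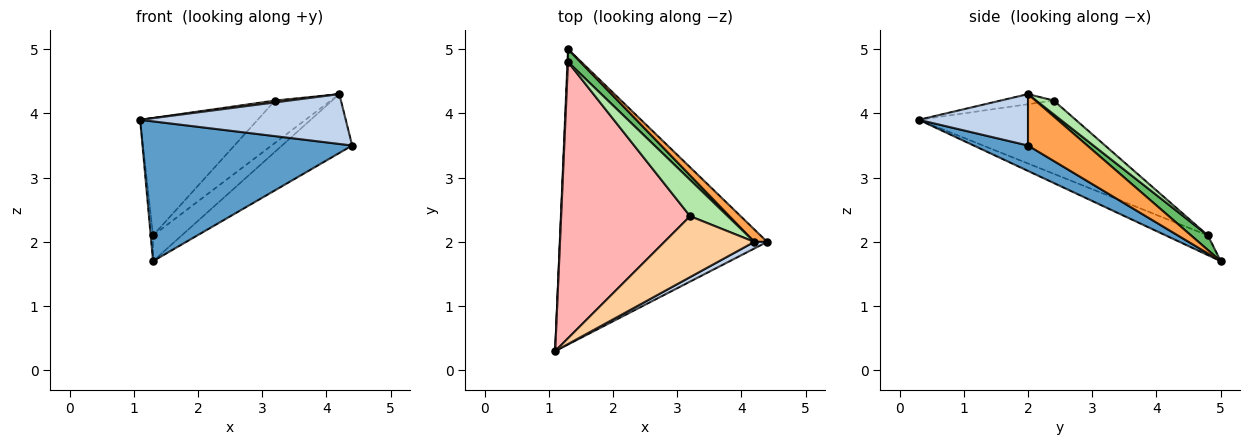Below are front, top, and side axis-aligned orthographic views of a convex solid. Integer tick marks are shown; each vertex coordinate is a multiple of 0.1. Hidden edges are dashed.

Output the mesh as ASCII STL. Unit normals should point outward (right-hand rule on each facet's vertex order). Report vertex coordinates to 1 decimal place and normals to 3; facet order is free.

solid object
 facet normal 0.110 -0.425 -0.898
  outer loop
   vertex 1.3 5.0 1.7
   vertex 4.4 2.0 3.5
   vertex 1.1 0.3 3.9
  endloop
 endfacet
 facet normal 0.466 -0.877 0.116
  outer loop
   vertex 4.2 2.0 4.3
   vertex 1.1 0.3 3.9
   vertex 4.4 2.0 3.5
  endloop
 endfacet
 facet normal 0.637 0.754 0.159
  outer loop
   vertex 4.2 2.0 4.3
   vertex 4.4 2.0 3.5
   vertex 1.3 5.0 1.7
  endloop
 endfacet
 facet normal -0.111 -0.030 0.993
  outer loop
   vertex 3.2 2.4 4.2
   vertex 1.1 0.3 3.9
   vertex 4.2 2.0 4.3
  endloop
 endfacet
 facet normal 0.464 0.792 0.396
  outer loop
   vertex 1.3 4.8 2.1
   vertex 4.2 2.0 4.3
   vertex 1.3 5.0 1.7
  endloop
 endfacet
 facet normal 0.232 0.738 0.634
  outer loop
   vertex 1.3 4.8 2.1
   vertex 3.2 2.4 4.2
   vertex 4.2 2.0 4.3
  endloop
 endfacet
 facet normal -0.998 0.055 0.028
  outer loop
   vertex 1.3 4.8 2.1
   vertex 1.3 5.0 1.7
   vertex 1.1 0.3 3.9
  endloop
 endfacet
 facet normal -0.463 0.347 0.816
  outer loop
   vertex 1.3 4.8 2.1
   vertex 1.1 0.3 3.9
   vertex 3.2 2.4 4.2
  endloop
 endfacet
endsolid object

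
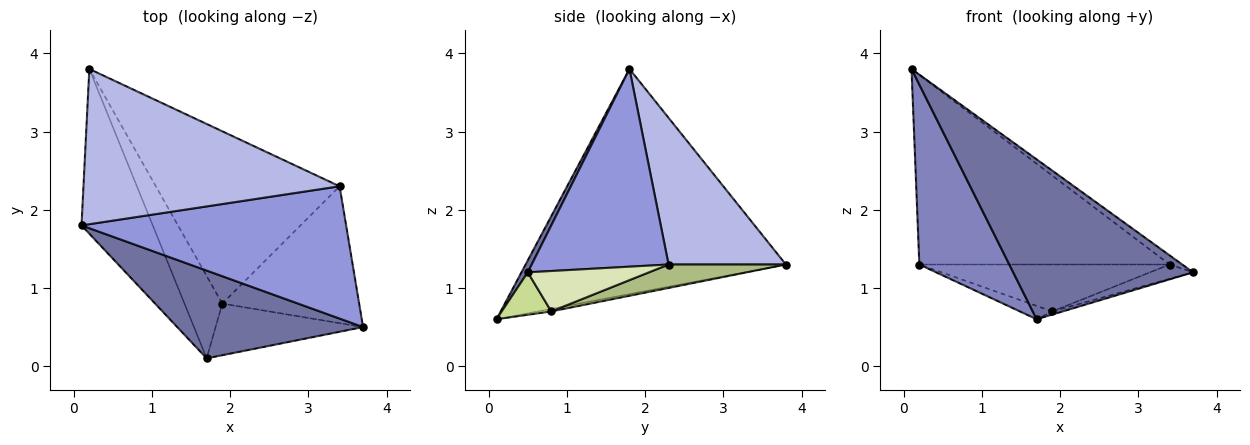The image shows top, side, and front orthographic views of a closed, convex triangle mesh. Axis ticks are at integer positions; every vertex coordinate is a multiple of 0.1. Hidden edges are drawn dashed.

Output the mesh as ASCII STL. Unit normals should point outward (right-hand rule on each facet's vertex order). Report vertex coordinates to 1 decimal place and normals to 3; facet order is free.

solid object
 facet normal 0.031 -0.876 0.481
  outer loop
   vertex 1.7 0.1 0.6
   vertex 3.7 0.5 1.2
   vertex 0.1 1.8 3.8
  endloop
 endfacet
 facet normal -0.906 -0.313 -0.287
  outer loop
   vertex 1.7 0.1 0.6
   vertex 0.1 1.8 3.8
   vertex 0.2 3.8 1.3
  endloop
 endfacet
 facet normal 0.598 0.055 0.800
  outer loop
   vertex 3.4 2.3 1.3
   vertex 0.1 1.8 3.8
   vertex 3.7 0.5 1.2
  endloop
 endfacet
 facet normal 0.341 0.727 0.596
  outer loop
   vertex 3.4 2.3 1.3
   vertex 0.2 3.8 1.3
   vertex 0.1 1.8 3.8
  endloop
 endfacet
 facet normal -0.066 0.160 -0.985
  outer loop
   vertex 1.9 0.8 0.7
   vertex 1.7 0.1 0.6
   vertex 0.2 3.8 1.3
  endloop
 endfacet
 facet normal 0.122 0.261 -0.958
  outer loop
   vertex 1.9 0.8 0.7
   vertex 0.2 3.8 1.3
   vertex 3.4 2.3 1.3
  endloop
 endfacet
 facet normal 0.276 0.058 -0.959
  outer loop
   vertex 1.9 0.8 0.7
   vertex 3.7 0.5 1.2
   vertex 1.7 0.1 0.6
  endloop
 endfacet
 facet normal 0.282 0.100 -0.954
  outer loop
   vertex 1.9 0.8 0.7
   vertex 3.4 2.3 1.3
   vertex 3.7 0.5 1.2
  endloop
 endfacet
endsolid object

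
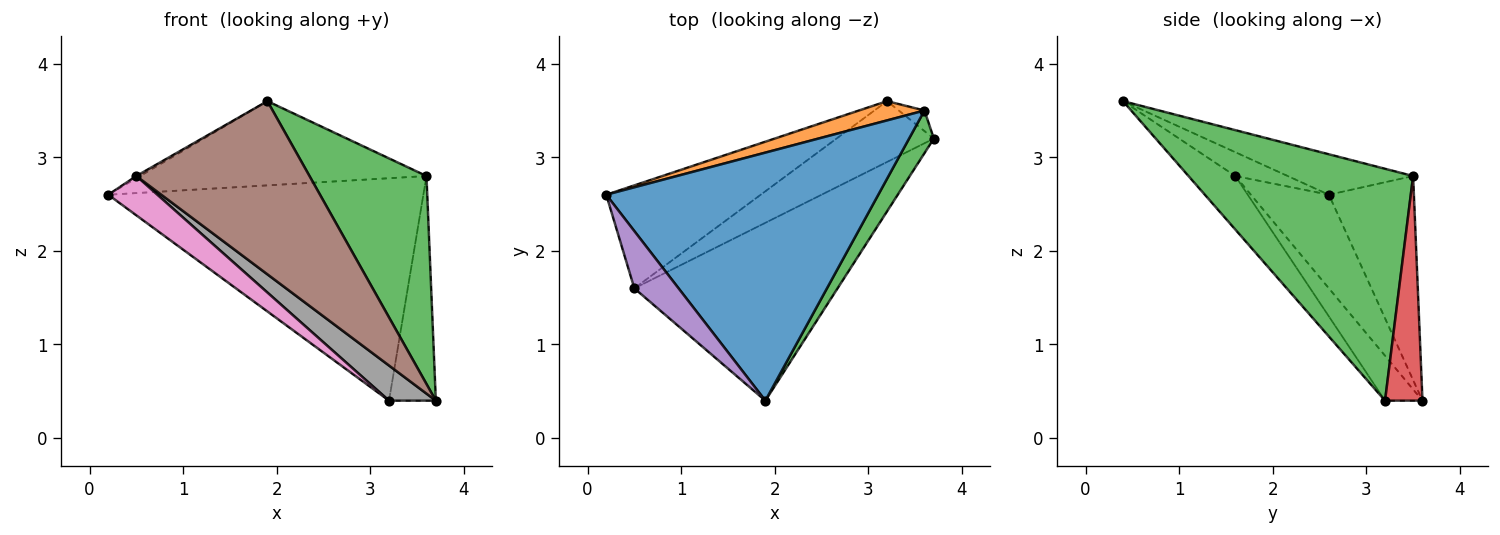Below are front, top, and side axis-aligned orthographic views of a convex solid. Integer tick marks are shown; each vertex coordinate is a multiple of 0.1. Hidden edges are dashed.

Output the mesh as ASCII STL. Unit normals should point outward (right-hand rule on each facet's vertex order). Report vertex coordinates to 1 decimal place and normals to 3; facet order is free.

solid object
 facet normal -0.139 0.318 0.938
  outer loop
   vertex 3.6 3.5 2.8
   vertex 0.2 2.6 2.6
   vertex 1.9 0.4 3.6
  endloop
 endfacet
 facet normal -0.260 0.962 0.083
  outer loop
   vertex 3.6 3.5 2.8
   vertex 3.2 3.6 0.4
   vertex 0.2 2.6 2.6
  endloop
 endfacet
 facet normal 0.883 -0.460 0.094
  outer loop
   vertex 3.6 3.5 2.8
   vertex 1.9 0.4 3.6
   vertex 3.7 3.2 0.4
  endloop
 endfacet
 facet normal 0.623 0.779 -0.071
  outer loop
   vertex 3.6 3.5 2.8
   vertex 3.7 3.2 0.4
   vertex 3.2 3.6 0.4
  endloop
 endfacet
 facet normal -0.474 0.034 0.880
  outer loop
   vertex 0.5 1.6 2.8
   vertex 1.9 0.4 3.6
   vertex 0.2 2.6 2.6
  endloop
 endfacet
 facet normal -0.185 -0.686 -0.704
  outer loop
   vertex 0.5 1.6 2.8
   vertex 3.7 3.2 0.4
   vertex 1.9 0.4 3.6
  endloop
 endfacet
 facet normal -0.493 -0.310 -0.813
  outer loop
   vertex 0.5 1.6 2.8
   vertex 0.2 2.6 2.6
   vertex 3.2 3.6 0.4
  endloop
 endfacet
 facet normal -0.371 -0.464 -0.804
  outer loop
   vertex 0.5 1.6 2.8
   vertex 3.2 3.6 0.4
   vertex 3.7 3.2 0.4
  endloop
 endfacet
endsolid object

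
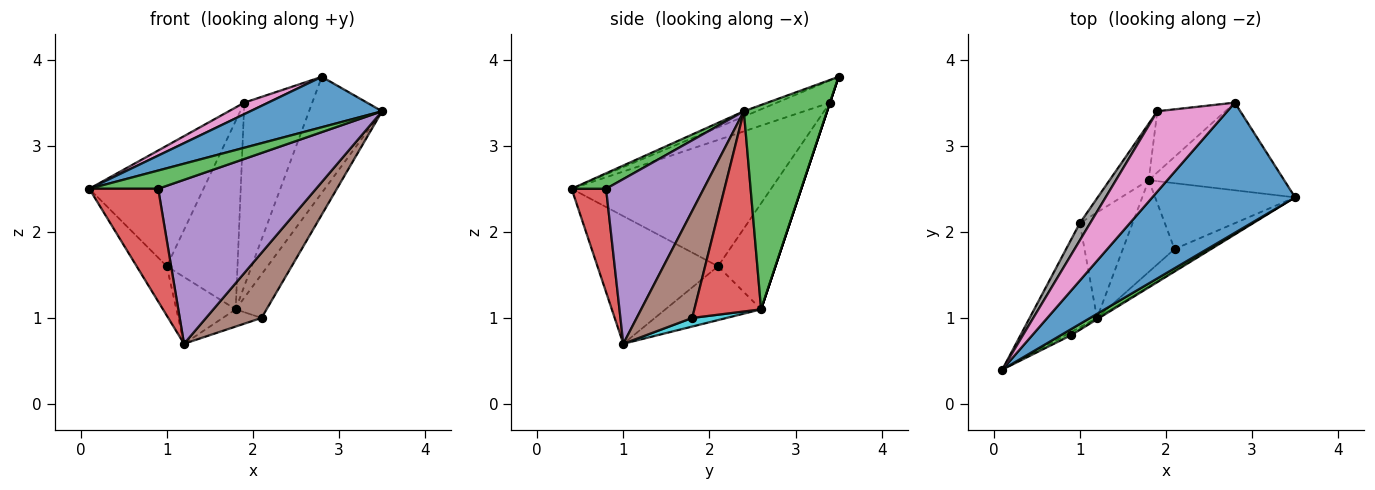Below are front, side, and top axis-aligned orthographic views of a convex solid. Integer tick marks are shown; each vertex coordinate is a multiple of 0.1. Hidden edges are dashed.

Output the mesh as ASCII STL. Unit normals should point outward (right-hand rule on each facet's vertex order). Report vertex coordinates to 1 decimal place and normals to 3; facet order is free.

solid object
 facet normal -0.034 -0.361 0.932
  outer loop
   vertex 2.8 3.5 3.8
   vertex 0.1 0.4 2.5
   vertex 3.5 2.4 3.4
  endloop
 endfacet
 facet normal -0.864 0.216 -0.456
  outer loop
   vertex 1.0 2.1 1.6
   vertex 1.2 1.0 0.7
   vertex 0.1 0.4 2.5
  endloop
 endfacet
 facet normal 0.429 -0.857 0.286
  outer loop
   vertex 0.9 0.8 2.5
   vertex 3.5 2.4 3.4
   vertex 0.1 0.4 2.5
  endloop
 endfacet
 facet normal 0.447 -0.894 -0.025
  outer loop
   vertex 0.9 0.8 2.5
   vertex 0.1 0.4 2.5
   vertex 1.2 1.0 0.7
  endloop
 endfacet
 facet normal 0.526 -0.851 -0.007
  outer loop
   vertex 0.9 0.8 2.5
   vertex 1.2 1.0 0.7
   vertex 3.5 2.4 3.4
  endloop
 endfacet
 facet normal 0.688 -0.688 -0.229
  outer loop
   vertex 2.1 1.8 1.0
   vertex 3.5 2.4 3.4
   vertex 1.2 1.0 0.7
  endloop
 endfacet
 facet normal -0.300 -0.135 0.944
  outer loop
   vertex 1.9 3.4 3.5
   vertex 0.1 0.4 2.5
   vertex 2.8 3.5 3.8
  endloop
 endfacet
 facet normal -0.866 0.496 0.071
  outer loop
   vertex 1.9 3.4 3.5
   vertex 1.0 2.1 1.6
   vertex 0.1 0.4 2.5
  endloop
 endfacet
 facet normal -0.653 0.405 -0.640
  outer loop
   vertex 1.8 2.6 1.1
   vertex 1.2 1.0 0.7
   vertex 1.0 2.1 1.6
  endloop
 endfacet
 facet normal 0.162 0.182 -0.970
  outer loop
   vertex 1.8 2.6 1.1
   vertex 2.1 1.8 1.0
   vertex 1.2 1.0 0.7
  endloop
 endfacet
 facet normal -0.614 0.756 -0.226
  outer loop
   vertex 1.8 2.6 1.1
   vertex 1.0 2.1 1.6
   vertex 1.9 3.4 3.5
  endloop
 endfacet
 facet normal 0.000 0.949 -0.316
  outer loop
   vertex 1.8 2.6 1.1
   vertex 1.9 3.4 3.5
   vertex 2.8 3.5 3.8
  endloop
 endfacet
 facet normal 0.673 0.590 -0.446
  outer loop
   vertex 1.8 2.6 1.1
   vertex 2.8 3.5 3.8
   vertex 3.5 2.4 3.4
  endloop
 endfacet
 facet normal 0.766 0.354 -0.536
  outer loop
   vertex 1.8 2.6 1.1
   vertex 3.5 2.4 3.4
   vertex 2.1 1.8 1.0
  endloop
 endfacet
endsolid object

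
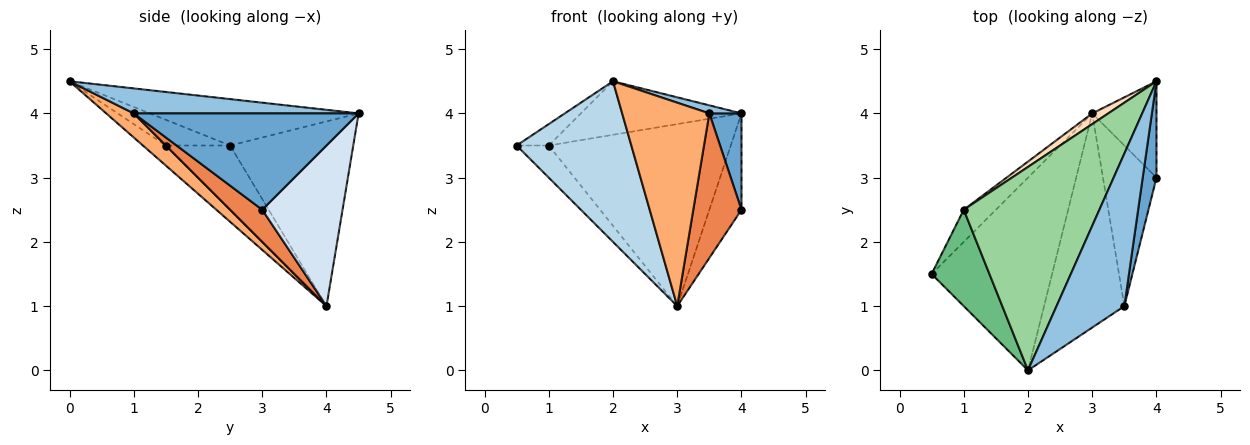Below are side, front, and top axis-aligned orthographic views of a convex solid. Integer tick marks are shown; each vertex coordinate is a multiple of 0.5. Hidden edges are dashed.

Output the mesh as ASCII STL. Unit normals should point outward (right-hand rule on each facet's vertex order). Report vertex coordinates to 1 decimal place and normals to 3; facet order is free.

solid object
 facet normal 0.980 -0.140 0.140
  outer loop
   vertex 3.5 1.0 4.0
   vertex 4.0 3.0 2.5
   vertex 4.0 4.5 4.0
  endloop
 endfacet
 facet normal 0.345 -0.049 0.937
  outer loop
   vertex 3.5 1.0 4.0
   vertex 4.0 4.5 4.0
   vertex 2.0 0.0 4.5
  endloop
 endfacet
 facet normal -0.127 -0.635 -0.762
  outer loop
   vertex 3.0 4.0 1.0
   vertex 2.0 0.0 4.5
   vertex 0.5 1.5 3.5
  endloop
 endfacet
 facet normal 0.870 0.348 -0.348
  outer loop
   vertex 3.0 4.0 1.0
   vertex 4.0 4.5 4.0
   vertex 4.0 3.0 2.5
  endloop
 endfacet
 facet normal 0.407 -0.611 -0.679
  outer loop
   vertex 3.0 4.0 1.0
   vertex 4.0 3.0 2.5
   vertex 3.5 1.0 4.0
  endloop
 endfacet
 facet normal 0.213 -0.673 -0.708
  outer loop
   vertex 3.0 4.0 1.0
   vertex 3.5 1.0 4.0
   vertex 2.0 0.0 4.5
  endloop
 endfacet
 facet normal -0.816 0.408 -0.408
  outer loop
   vertex 1.0 2.5 3.5
   vertex 3.0 4.0 1.0
   vertex 0.5 1.5 3.5
  endloop
 endfacet
 facet normal -0.560 0.827 0.049
  outer loop
   vertex 1.0 2.5 3.5
   vertex 4.0 4.5 4.0
   vertex 3.0 4.0 1.0
  endloop
 endfacet
 facet normal -0.398 0.199 0.896
  outer loop
   vertex 1.0 2.5 3.5
   vertex 0.5 1.5 3.5
   vertex 2.0 0.0 4.5
  endloop
 endfacet
 facet normal -0.314 0.242 0.918
  outer loop
   vertex 1.0 2.5 3.5
   vertex 2.0 0.0 4.5
   vertex 4.0 4.5 4.0
  endloop
 endfacet
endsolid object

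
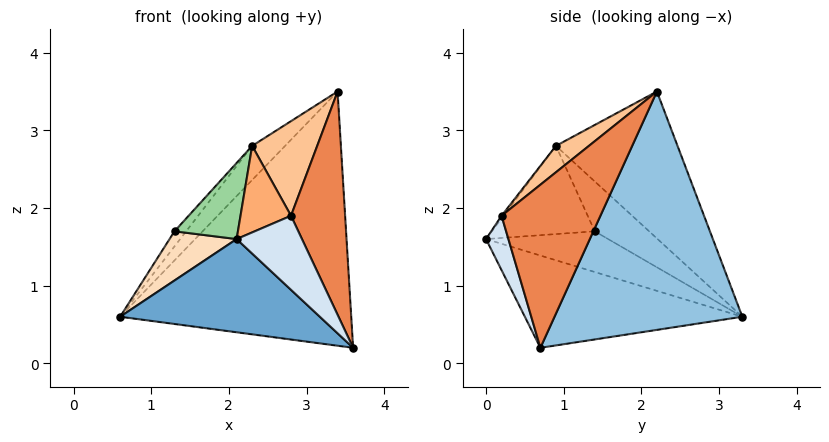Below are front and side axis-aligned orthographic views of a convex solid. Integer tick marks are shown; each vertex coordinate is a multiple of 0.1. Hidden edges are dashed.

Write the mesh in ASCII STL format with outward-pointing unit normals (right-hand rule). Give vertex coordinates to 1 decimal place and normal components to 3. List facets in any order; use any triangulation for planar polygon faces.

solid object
 facet normal -0.489 -0.449 -0.748
  outer loop
   vertex 2.1 0.0 1.6
   vertex 0.6 3.3 0.6
   vertex 3.6 0.7 0.2
  endloop
 endfacet
 facet normal 0.602 0.740 -0.300
  outer loop
   vertex 3.4 2.2 3.5
   vertex 3.6 0.7 0.2
   vertex 0.6 3.3 0.6
  endloop
 endfacet
 facet normal -0.672 0.182 0.718
  outer loop
   vertex 2.3 0.9 2.8
   vertex 3.4 2.2 3.5
   vertex 0.6 3.3 0.6
  endloop
 endfacet
 facet normal 0.322 -0.939 -0.125
  outer loop
   vertex 2.8 0.2 1.9
   vertex 2.1 0.0 1.6
   vertex 3.6 0.7 0.2
  endloop
 endfacet
 facet normal 0.846 -0.464 0.262
  outer loop
   vertex 2.8 0.2 1.9
   vertex 3.6 0.7 0.2
   vertex 3.4 2.2 3.5
  endloop
 endfacet
 facet normal -0.031 -0.797 0.603
  outer loop
   vertex 2.8 0.2 1.9
   vertex 2.3 0.9 2.8
   vertex 2.1 0.0 1.6
  endloop
 endfacet
 facet normal 0.329 -0.648 0.687
  outer loop
   vertex 2.8 0.2 1.9
   vertex 3.4 2.2 3.5
   vertex 2.3 0.9 2.8
  endloop
 endfacet
 facet normal -0.845 -0.464 -0.264
  outer loop
   vertex 1.3 1.4 1.7
   vertex 0.6 3.3 0.6
   vertex 2.1 0.0 1.6
  endloop
 endfacet
 facet normal -0.697 0.149 0.701
  outer loop
   vertex 1.3 1.4 1.7
   vertex 2.3 0.9 2.8
   vertex 0.6 3.3 0.6
  endloop
 endfacet
 facet normal -0.750 -0.463 0.472
  outer loop
   vertex 1.3 1.4 1.7
   vertex 2.1 0.0 1.6
   vertex 2.3 0.9 2.8
  endloop
 endfacet
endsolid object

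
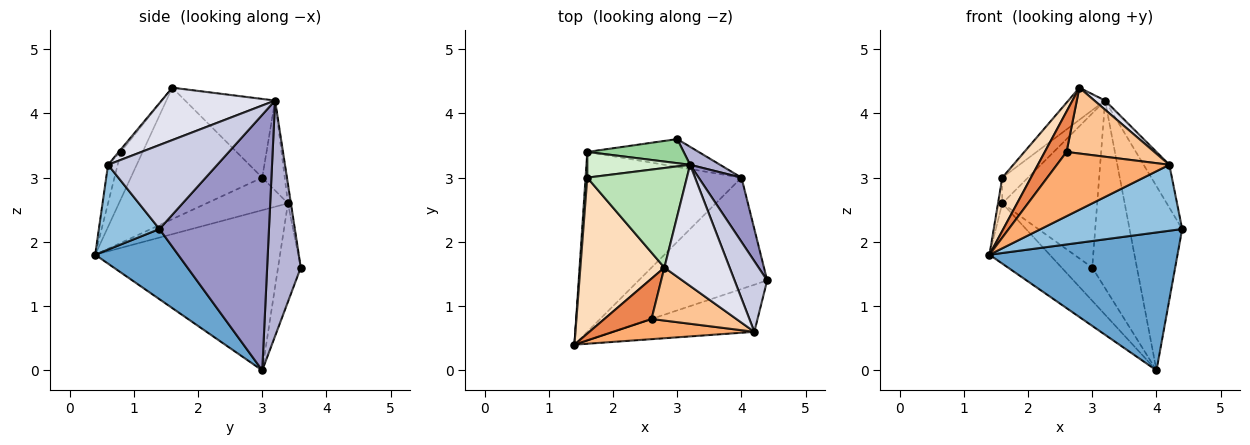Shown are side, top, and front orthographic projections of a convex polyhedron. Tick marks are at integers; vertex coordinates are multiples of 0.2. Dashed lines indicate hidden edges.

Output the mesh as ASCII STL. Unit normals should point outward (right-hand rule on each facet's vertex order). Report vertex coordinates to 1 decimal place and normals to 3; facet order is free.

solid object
 facet normal 0.325 -0.736 -0.594
  outer loop
   vertex 4.0 3.0 0.0
   vertex 4.4 1.4 2.2
   vertex 1.4 0.4 1.8
  endloop
 endfacet
 facet normal 0.329 -0.768 -0.549
  outer loop
   vertex 4.2 0.6 3.2
   vertex 1.4 0.4 1.8
   vertex 4.4 1.4 2.2
  endloop
 endfacet
 facet normal -0.698 0.228 -0.679
  outer loop
   vertex 1.6 3.4 2.6
   vertex 4.0 3.0 0.0
   vertex 1.4 0.4 1.8
  endloop
 endfacet
 facet normal -0.494 0.666 -0.559
  outer loop
   vertex 1.6 3.4 2.6
   vertex 3.0 3.6 1.6
   vertex 4.0 3.0 0.0
  endloop
 endfacet
 facet normal -0.577 -0.577 0.577
  outer loop
   vertex 2.6 0.8 3.4
   vertex 2.8 1.6 4.4
   vertex 1.4 0.4 1.8
  endloop
 endfacet
 facet normal -0.081 -0.951 0.299
  outer loop
   vertex 2.6 0.8 3.4
   vertex 1.4 0.4 1.8
   vertex 4.2 0.6 3.2
  endloop
 endfacet
 facet normal -0.019 -0.779 0.627
  outer loop
   vertex 2.6 0.8 3.4
   vertex 4.2 0.6 3.2
   vertex 2.8 1.6 4.4
  endloop
 endfacet
 facet normal -0.829 -0.181 0.530
  outer loop
   vertex 1.6 3.0 3.0
   vertex 1.4 0.4 1.8
   vertex 2.8 1.6 4.4
  endloop
 endfacet
 facet normal -0.997 0.052 0.052
  outer loop
   vertex 1.6 3.0 3.0
   vertex 1.6 3.4 2.6
   vertex 1.4 0.4 1.8
  endloop
 endfacet
 facet normal -0.031 0.988 0.154
  outer loop
   vertex 3.2 3.2 4.2
   vertex 3.0 3.6 1.6
   vertex 1.6 3.4 2.6
  endloop
 endfacet
 facet normal -0.601 0.245 0.761
  outer loop
   vertex 3.2 3.2 4.2
   vertex 1.6 3.0 3.0
   vertex 2.8 1.6 4.4
  endloop
 endfacet
 facet normal -0.526 0.601 0.601
  outer loop
   vertex 3.2 3.2 4.2
   vertex 1.6 3.4 2.6
   vertex 1.6 3.0 3.0
  endloop
 endfacet
 facet normal 0.891 0.428 0.149
  outer loop
   vertex 3.2 3.2 4.2
   vertex 4.4 1.4 2.2
   vertex 4.0 3.0 0.0
  endloop
 endfacet
 facet normal 0.600 0.796 0.076
  outer loop
   vertex 3.2 3.2 4.2
   vertex 4.0 3.0 0.0
   vertex 3.0 3.6 1.6
  endloop
 endfacet
 facet normal 0.911 0.214 0.354
  outer loop
   vertex 3.2 3.2 4.2
   vertex 4.2 0.6 3.2
   vertex 4.4 1.4 2.2
  endloop
 endfacet
 facet normal 0.625 -0.059 0.778
  outer loop
   vertex 3.2 3.2 4.2
   vertex 2.8 1.6 4.4
   vertex 4.2 0.6 3.2
  endloop
 endfacet
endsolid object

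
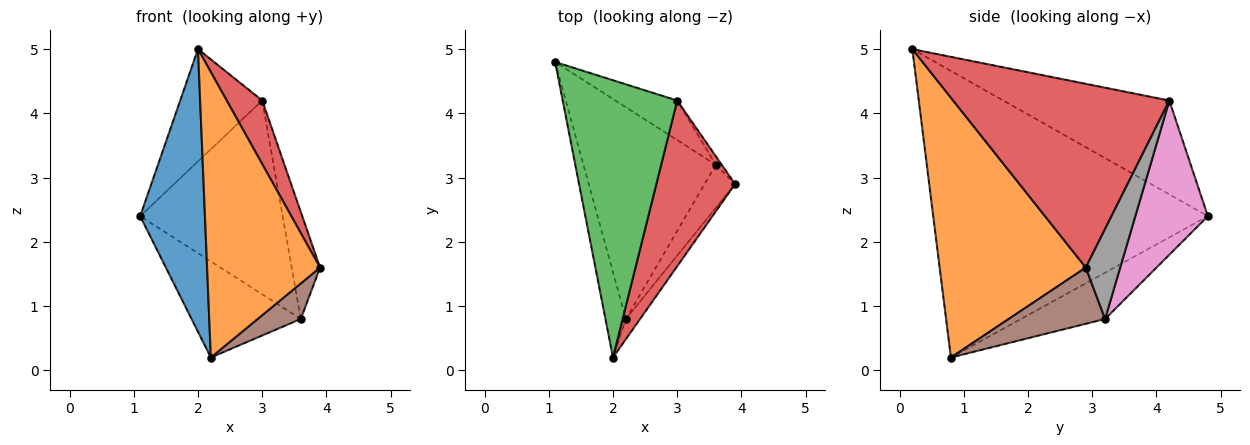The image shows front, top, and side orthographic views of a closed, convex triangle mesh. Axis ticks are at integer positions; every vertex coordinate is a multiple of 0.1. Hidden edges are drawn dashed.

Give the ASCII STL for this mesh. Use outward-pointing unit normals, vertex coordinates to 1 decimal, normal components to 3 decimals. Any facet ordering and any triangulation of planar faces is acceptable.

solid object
 facet normal -0.971 -0.229 -0.069
  outer loop
   vertex 2.2 0.8 0.2
   vertex 2.0 0.2 5.0
   vertex 1.1 4.8 2.4
  endloop
 endfacet
 facet normal 0.790 -0.611 -0.043
  outer loop
   vertex 2.2 0.8 0.2
   vertex 3.9 2.9 1.6
   vertex 2.0 0.2 5.0
  endloop
 endfacet
 facet normal -0.605 0.299 0.738
  outer loop
   vertex 3.0 4.2 4.2
   vertex 1.1 4.8 2.4
   vertex 2.0 0.2 5.0
  endloop
 endfacet
 facet normal 0.909 -0.149 0.389
  outer loop
   vertex 3.0 4.2 4.2
   vertex 2.0 0.2 5.0
   vertex 3.9 2.9 1.6
  endloop
 endfacet
 facet normal -0.303 0.394 -0.868
  outer loop
   vertex 3.6 3.2 0.8
   vertex 2.2 0.8 0.2
   vertex 1.1 4.8 2.4
  endloop
 endfacet
 facet normal 0.818 -0.366 -0.444
  outer loop
   vertex 3.6 3.2 0.8
   vertex 3.9 2.9 1.6
   vertex 2.2 0.8 0.2
  endloop
 endfacet
 facet normal 0.446 0.877 -0.179
  outer loop
   vertex 3.6 3.2 0.8
   vertex 1.1 4.8 2.4
   vertex 3.0 4.2 4.2
  endloop
 endfacet
 facet normal 0.771 0.635 -0.051
  outer loop
   vertex 3.6 3.2 0.8
   vertex 3.0 4.2 4.2
   vertex 3.9 2.9 1.6
  endloop
 endfacet
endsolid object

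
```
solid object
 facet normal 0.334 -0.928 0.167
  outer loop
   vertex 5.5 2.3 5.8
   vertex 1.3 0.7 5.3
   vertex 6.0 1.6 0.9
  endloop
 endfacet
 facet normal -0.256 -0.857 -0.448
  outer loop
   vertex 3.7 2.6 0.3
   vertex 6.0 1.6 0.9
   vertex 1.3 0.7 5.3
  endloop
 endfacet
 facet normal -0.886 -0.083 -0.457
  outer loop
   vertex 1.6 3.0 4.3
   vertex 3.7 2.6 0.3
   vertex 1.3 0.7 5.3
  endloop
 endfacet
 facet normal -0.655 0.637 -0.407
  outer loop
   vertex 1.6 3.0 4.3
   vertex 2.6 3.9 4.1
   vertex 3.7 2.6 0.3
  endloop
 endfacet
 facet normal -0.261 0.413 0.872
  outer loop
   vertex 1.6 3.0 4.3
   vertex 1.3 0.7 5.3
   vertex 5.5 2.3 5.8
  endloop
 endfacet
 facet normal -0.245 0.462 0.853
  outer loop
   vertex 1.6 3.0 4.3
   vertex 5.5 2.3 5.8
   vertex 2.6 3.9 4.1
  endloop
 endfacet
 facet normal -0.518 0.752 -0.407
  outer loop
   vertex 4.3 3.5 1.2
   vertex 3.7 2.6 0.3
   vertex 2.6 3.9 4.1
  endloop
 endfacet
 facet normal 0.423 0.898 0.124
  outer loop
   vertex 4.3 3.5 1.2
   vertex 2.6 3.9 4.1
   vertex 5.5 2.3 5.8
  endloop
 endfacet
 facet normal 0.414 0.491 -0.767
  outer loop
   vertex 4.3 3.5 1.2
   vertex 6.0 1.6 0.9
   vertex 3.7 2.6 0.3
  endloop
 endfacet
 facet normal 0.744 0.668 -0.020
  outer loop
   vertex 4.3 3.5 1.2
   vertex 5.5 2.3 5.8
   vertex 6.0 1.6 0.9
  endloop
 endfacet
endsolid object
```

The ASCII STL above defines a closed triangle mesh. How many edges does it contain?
15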